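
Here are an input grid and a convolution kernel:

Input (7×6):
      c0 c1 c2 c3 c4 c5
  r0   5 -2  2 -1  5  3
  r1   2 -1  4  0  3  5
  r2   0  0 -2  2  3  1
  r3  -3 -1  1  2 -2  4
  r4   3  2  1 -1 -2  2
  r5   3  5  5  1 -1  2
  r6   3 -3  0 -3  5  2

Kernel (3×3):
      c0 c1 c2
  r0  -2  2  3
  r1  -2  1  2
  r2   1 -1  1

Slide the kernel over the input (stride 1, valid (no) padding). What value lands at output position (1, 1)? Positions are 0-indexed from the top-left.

12

The receptive field on the input at this output position is [-1 4 0 / 0 -2 2 / -1 1 2]. Elementwise product with the kernel and sum: -1·-2 + 4·2 + 0·3 + 0·-2 + -2·1 + 2·2 + -1·1 + 1·-1 + 2·1.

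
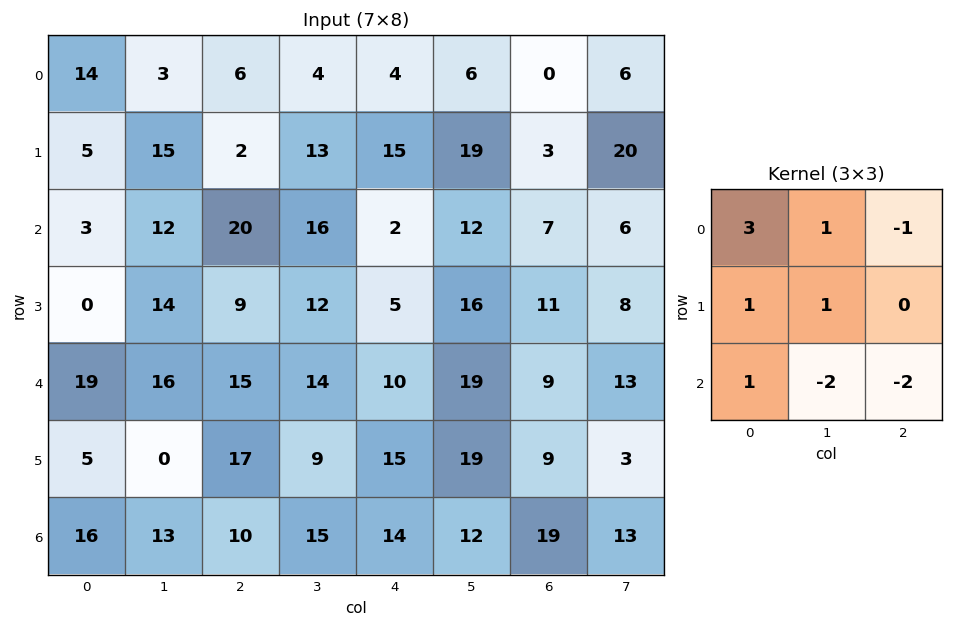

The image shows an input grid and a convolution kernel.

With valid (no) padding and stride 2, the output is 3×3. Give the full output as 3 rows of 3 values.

Output[0,0]: The receptive field on the input at this output position is [14 3 6 / 5 15 2 / 3 12 20]. Elementwise product with the kernel and sum: 14·3 + 3·1 + 6·-1 + 5·1 + 15·1 + 3·1 + 12·-2 + 20·-2.

-2 17 16
-28 62 -14
33 27 26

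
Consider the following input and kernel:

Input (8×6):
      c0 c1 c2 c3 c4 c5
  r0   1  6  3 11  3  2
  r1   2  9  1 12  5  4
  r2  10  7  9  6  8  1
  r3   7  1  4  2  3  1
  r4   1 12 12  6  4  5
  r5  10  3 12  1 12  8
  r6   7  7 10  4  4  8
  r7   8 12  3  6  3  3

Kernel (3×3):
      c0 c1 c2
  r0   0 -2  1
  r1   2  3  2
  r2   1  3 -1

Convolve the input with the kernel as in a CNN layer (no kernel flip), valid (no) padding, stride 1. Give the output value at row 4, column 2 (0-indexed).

The receptive field on the input at this output position is [12 6 4 / 12 1 12 / 10 4 4]. Elementwise product with the kernel and sum: 6·-2 + 4·1 + 12·2 + 1·3 + 12·2 + 10·1 + 4·3 + 4·-1.

61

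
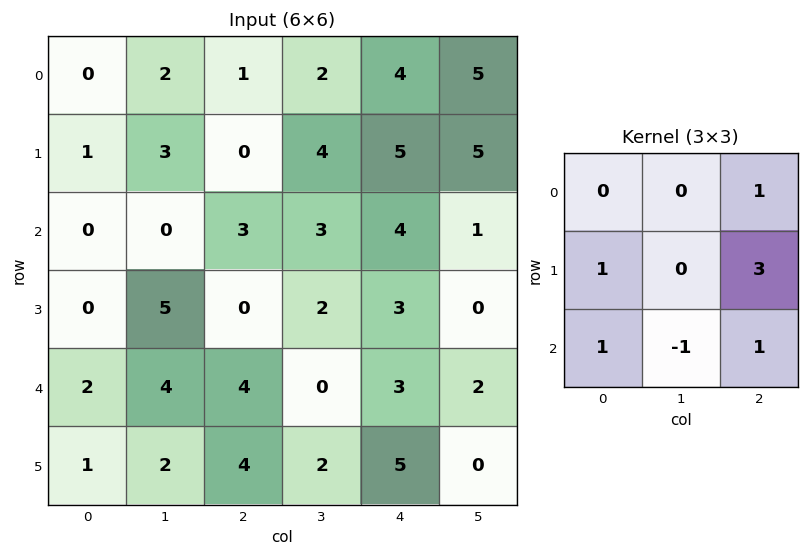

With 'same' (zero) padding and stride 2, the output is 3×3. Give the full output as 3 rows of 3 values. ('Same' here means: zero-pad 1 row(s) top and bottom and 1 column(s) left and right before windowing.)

Output[0,0]: The receptive field on the zero-padded input at this output position is [0 0 0 / 0 0 2 / 0 1 3]. Elementwise product with the kernel and sum: 0·1 + 0·1 + 2·3 + 0·1 + 1·-1 + 3·1.

8 15 21
8 20 10
18 6 3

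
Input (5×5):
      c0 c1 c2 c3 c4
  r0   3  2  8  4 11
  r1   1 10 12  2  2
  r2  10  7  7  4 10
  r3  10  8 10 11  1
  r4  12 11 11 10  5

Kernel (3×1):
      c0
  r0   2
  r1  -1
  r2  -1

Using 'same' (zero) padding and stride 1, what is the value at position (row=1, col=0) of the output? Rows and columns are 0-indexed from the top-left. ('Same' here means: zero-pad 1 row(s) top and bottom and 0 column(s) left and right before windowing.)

The receptive field on the zero-padded input at this output position is [3 / 1 / 10]. Elementwise product with the kernel and sum: 3·2 + 1·-1 + 10·-1.

-5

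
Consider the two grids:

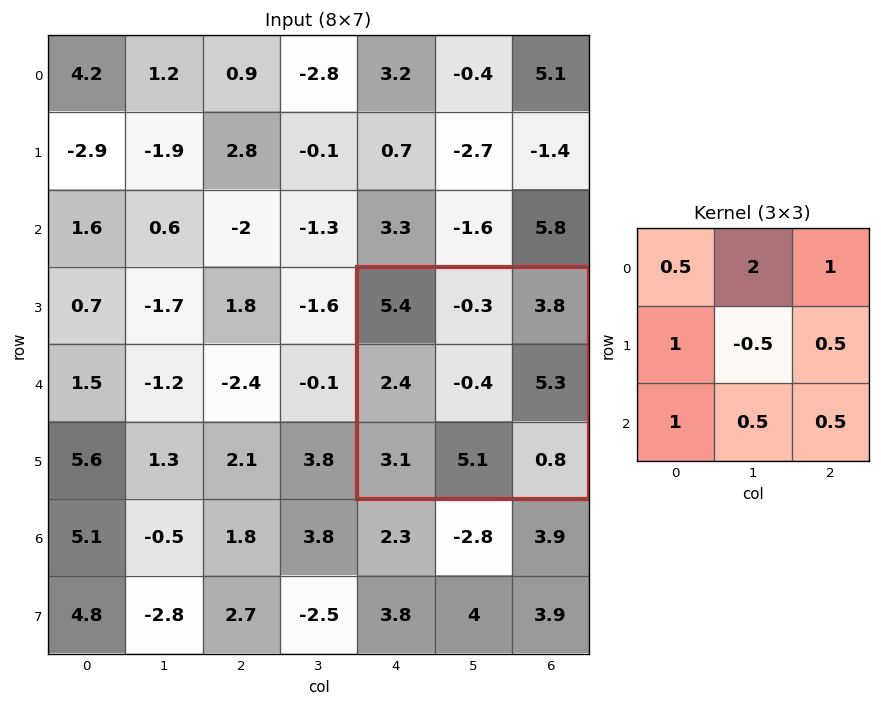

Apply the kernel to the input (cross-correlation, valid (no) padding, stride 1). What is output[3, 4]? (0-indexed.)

The receptive field on the input at this output position is [5.4 -0.3 3.8 / 2.4 -0.4 5.3 / 3.1 5.1 0.8]. Elementwise product with the kernel and sum: 5.4·0.5 + -0.3·2 + 3.8·1 + 2.4·1 + -0.4·-0.5 + 5.3·0.5 + 3.1·1 + 5.1·0.5 + 0.8·0.5.

17.2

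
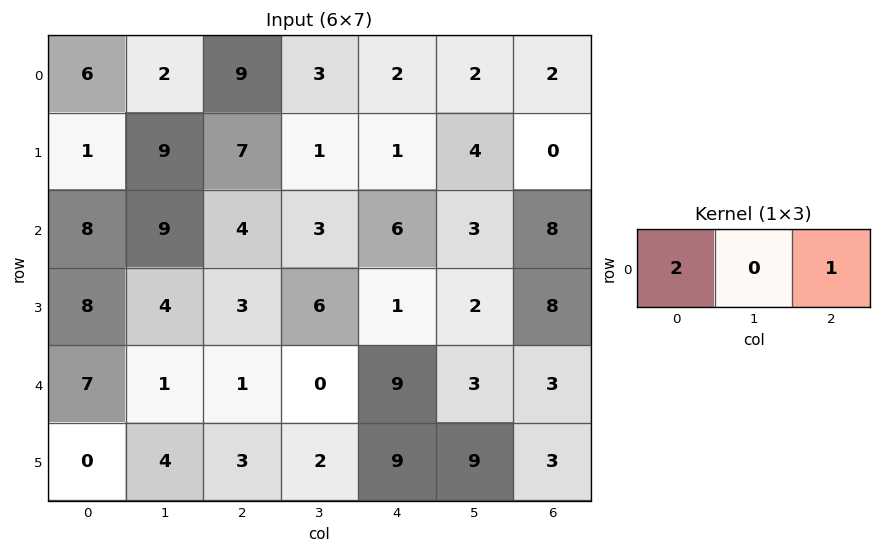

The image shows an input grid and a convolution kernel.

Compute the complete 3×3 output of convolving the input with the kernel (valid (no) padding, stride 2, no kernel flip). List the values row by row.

21 20 6
20 14 20
15 11 21

Output[0,0]: The receptive field on the input at this output position is [6 2 9]. Elementwise product with the kernel and sum: 6·2 + 9·1.
Output[0,1]: The receptive field on the input at this output position is [9 3 2]. Elementwise product with the kernel and sum: 9·2 + 2·1.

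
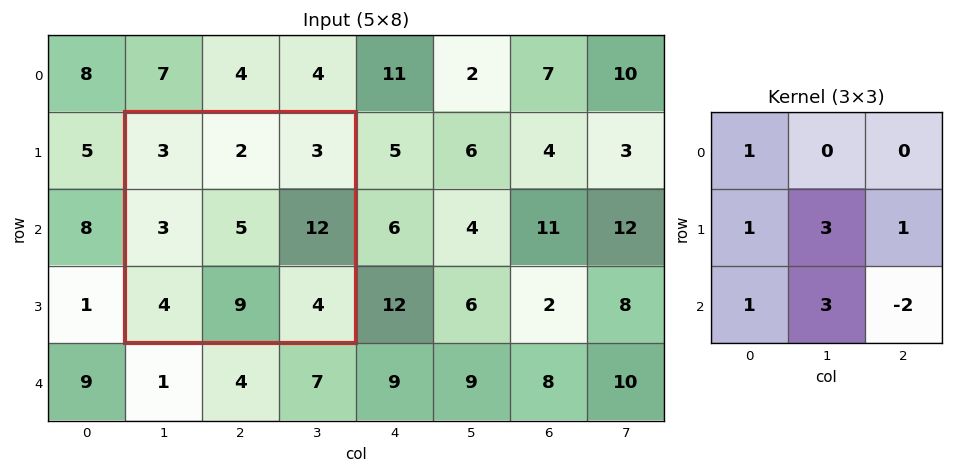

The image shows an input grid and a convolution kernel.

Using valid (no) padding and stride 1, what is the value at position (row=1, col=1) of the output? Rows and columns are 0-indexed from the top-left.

56

The receptive field on the input at this output position is [3 2 3 / 3 5 12 / 4 9 4]. Elementwise product with the kernel and sum: 3·1 + 3·1 + 5·3 + 12·1 + 4·1 + 9·3 + 4·-2.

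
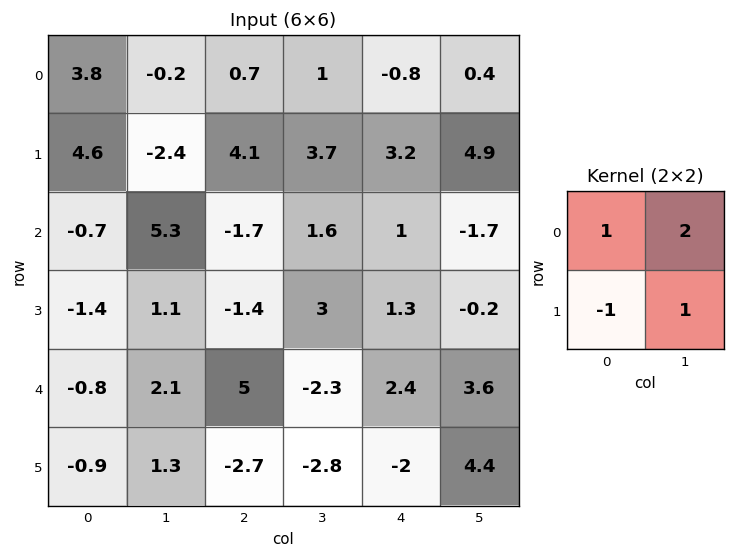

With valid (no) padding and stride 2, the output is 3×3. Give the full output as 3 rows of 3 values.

Output[0,0]: The receptive field on the input at this output position is [3.8 -0.2 / 4.6 -2.4]. Elementwise product with the kernel and sum: 3.8·1 + -0.2·2 + 4.6·-1 + -2.4·1.

-3.6 2.3 1.7
12.4 5.9 -3.9
5.6 0.3 16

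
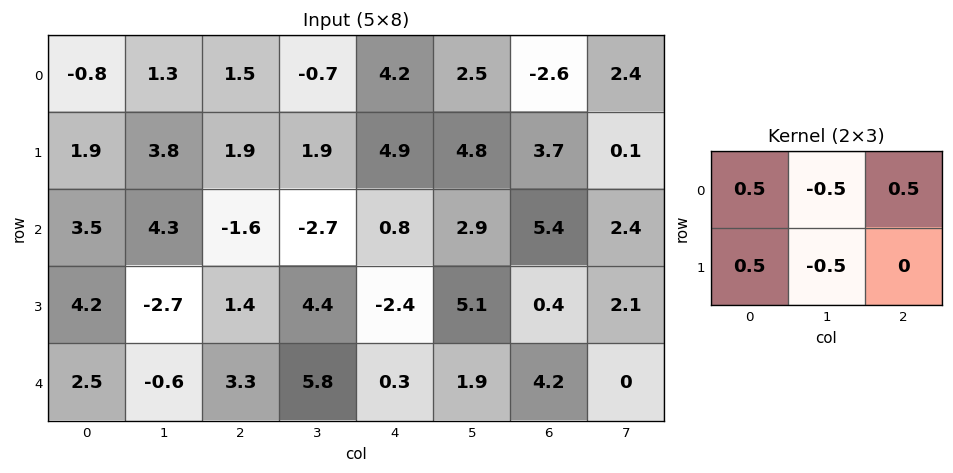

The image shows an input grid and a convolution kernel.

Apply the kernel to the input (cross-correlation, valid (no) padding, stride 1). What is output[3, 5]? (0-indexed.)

The receptive field on the input at this output position is [5.1 0.4 2.1 / 1.9 4.2 0]. Elementwise product with the kernel and sum: 5.1·0.5 + 0.4·-0.5 + 2.1·0.5 + 1.9·0.5 + 4.2·-0.5.

2.25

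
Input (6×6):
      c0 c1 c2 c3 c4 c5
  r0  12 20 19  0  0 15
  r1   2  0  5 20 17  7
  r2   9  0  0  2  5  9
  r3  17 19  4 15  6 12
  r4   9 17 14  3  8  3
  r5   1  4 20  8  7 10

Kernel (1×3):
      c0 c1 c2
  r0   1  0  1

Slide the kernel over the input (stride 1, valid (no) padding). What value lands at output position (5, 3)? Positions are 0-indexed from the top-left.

18

The receptive field on the input at this output position is [8 7 10]. Elementwise product with the kernel and sum: 8·1 + 10·1.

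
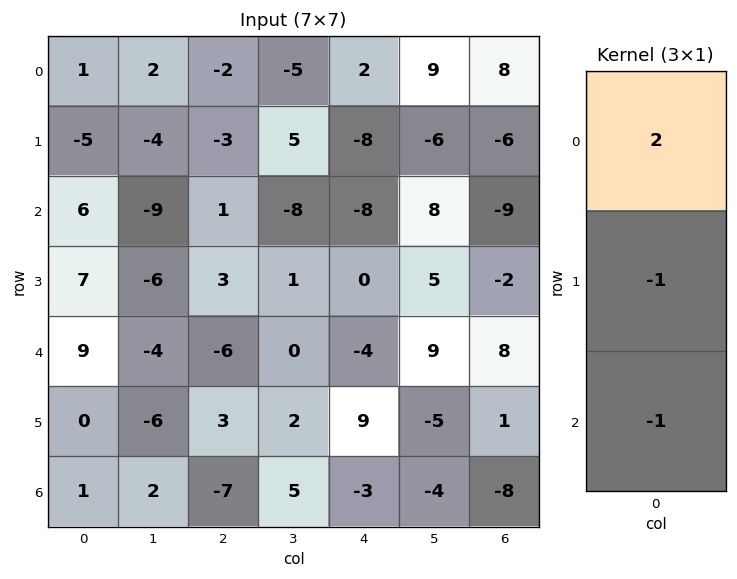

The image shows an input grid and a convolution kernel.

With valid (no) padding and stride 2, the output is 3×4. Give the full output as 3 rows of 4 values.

1 -2 20 31
-4 5 -12 -24
17 -8 -14 23

Output[0,0]: The receptive field on the input at this output position is [1 / -5 / 6]. Elementwise product with the kernel and sum: 1·2 + -5·-1 + 6·-1.
Output[0,1]: The receptive field on the input at this output position is [-2 / -3 / 1]. Elementwise product with the kernel and sum: -2·2 + -3·-1 + 1·-1.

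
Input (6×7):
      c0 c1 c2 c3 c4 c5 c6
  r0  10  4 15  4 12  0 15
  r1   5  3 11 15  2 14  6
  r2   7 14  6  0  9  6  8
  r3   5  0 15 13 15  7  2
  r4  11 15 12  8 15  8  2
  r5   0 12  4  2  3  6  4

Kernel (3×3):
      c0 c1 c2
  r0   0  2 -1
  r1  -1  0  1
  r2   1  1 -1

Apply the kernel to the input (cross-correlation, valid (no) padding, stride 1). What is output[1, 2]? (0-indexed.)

44

The receptive field on the input at this output position is [11 15 2 / 6 0 9 / 15 13 15]. Elementwise product with the kernel and sum: 15·2 + 2·-1 + 6·-1 + 9·1 + 15·1 + 13·1 + 15·-1.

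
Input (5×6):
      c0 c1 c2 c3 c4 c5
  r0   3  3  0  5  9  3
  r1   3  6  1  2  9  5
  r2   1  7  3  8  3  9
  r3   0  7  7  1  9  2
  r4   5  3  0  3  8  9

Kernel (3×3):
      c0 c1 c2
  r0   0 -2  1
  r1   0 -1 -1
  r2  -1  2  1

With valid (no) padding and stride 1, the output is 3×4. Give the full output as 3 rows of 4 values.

Output[0,0]: The receptive field on the input at this output position is [3 3 0 / 3 6 1 / 1 7 3]. Elementwise product with the kernel and sum: 3·-2 + 0·1 + 6·-1 + 1·-1 + 1·-1 + 7·2 + 3·1.
Output[0,1]: The receptive field on the input at this output position is [3 0 5 / 6 1 2 / 7 3 8]. Elementwise product with the kernel and sum: 0·-2 + 5·1 + 1·-1 + 2·-1 + 7·-1 + 3·2 + 8·1.

3 9 4 -22
0 -3 -2 -6
-24 -6 -9 14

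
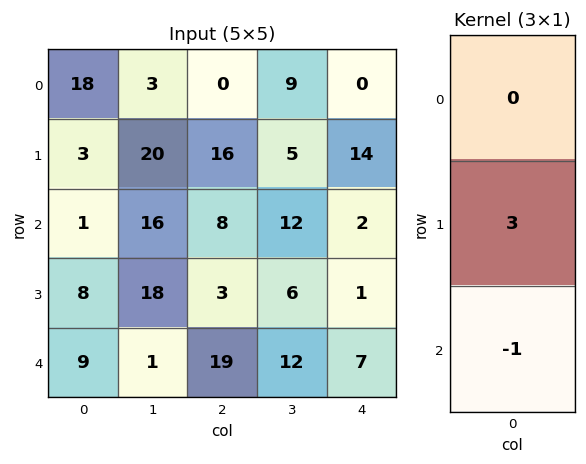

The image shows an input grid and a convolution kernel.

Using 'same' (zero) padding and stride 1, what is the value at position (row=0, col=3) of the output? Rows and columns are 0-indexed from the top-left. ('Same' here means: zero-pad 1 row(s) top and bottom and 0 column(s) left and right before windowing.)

22

The receptive field on the zero-padded input at this output position is [0 / 9 / 5]. Elementwise product with the kernel and sum: 9·3 + 5·-1.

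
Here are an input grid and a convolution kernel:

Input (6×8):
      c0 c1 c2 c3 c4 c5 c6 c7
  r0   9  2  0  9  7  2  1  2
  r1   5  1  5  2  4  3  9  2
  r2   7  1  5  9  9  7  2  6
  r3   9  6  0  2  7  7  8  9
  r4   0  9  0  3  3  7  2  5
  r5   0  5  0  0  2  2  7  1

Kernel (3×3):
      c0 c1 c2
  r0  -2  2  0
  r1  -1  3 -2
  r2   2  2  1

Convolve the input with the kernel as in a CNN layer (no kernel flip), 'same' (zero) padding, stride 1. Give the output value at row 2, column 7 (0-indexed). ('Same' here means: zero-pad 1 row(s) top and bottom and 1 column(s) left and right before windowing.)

The receptive field on the zero-padded input at this output position is [9 2 0 / 2 6 0 / 8 9 0]. Elementwise product with the kernel and sum: 9·-2 + 2·2 + 2·-1 + 6·3 + 0·-2 + 8·2 + 9·2 + 0·1.

36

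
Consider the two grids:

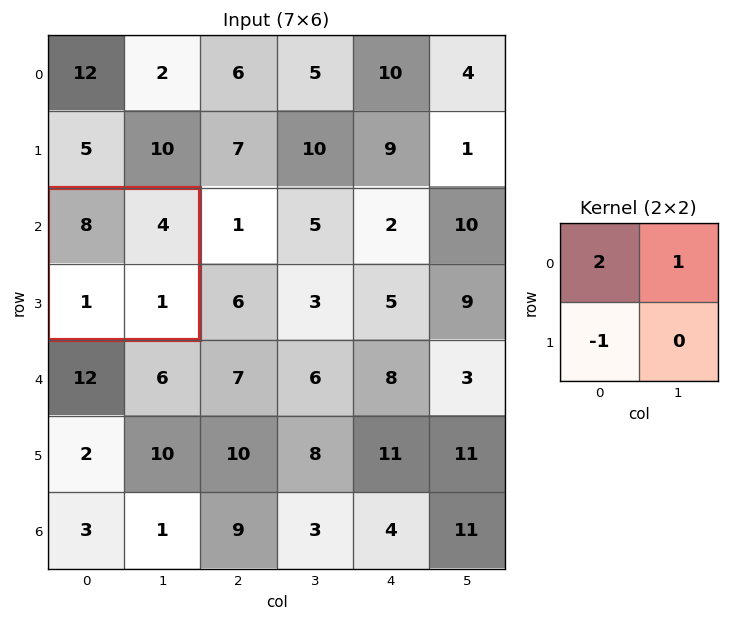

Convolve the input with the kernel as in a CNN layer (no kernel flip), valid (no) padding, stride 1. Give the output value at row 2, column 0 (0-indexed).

The receptive field on the input at this output position is [8 4 / 1 1]. Elementwise product with the kernel and sum: 8·2 + 4·1 + 1·-1.

19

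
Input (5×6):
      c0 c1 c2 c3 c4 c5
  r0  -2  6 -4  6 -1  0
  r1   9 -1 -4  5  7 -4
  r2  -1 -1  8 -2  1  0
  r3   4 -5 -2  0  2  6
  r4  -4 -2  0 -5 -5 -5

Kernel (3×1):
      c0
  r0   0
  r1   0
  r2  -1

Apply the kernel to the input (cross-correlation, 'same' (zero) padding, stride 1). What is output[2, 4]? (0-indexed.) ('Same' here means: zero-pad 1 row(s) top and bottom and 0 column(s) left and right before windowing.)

-2

The receptive field on the zero-padded input at this output position is [7 / 1 / 2]. Elementwise product with the kernel and sum: 2·-1.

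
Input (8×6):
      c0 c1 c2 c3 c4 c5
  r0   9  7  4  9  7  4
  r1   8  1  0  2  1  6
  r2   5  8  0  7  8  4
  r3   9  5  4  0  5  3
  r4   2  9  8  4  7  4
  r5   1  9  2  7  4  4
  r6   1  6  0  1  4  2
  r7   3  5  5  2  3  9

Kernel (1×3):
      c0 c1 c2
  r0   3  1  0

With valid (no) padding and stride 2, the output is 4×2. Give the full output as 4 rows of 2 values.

34 21
23 7
15 28
9 1

Output[0,0]: The receptive field on the input at this output position is [9 7 4]. Elementwise product with the kernel and sum: 9·3 + 7·1.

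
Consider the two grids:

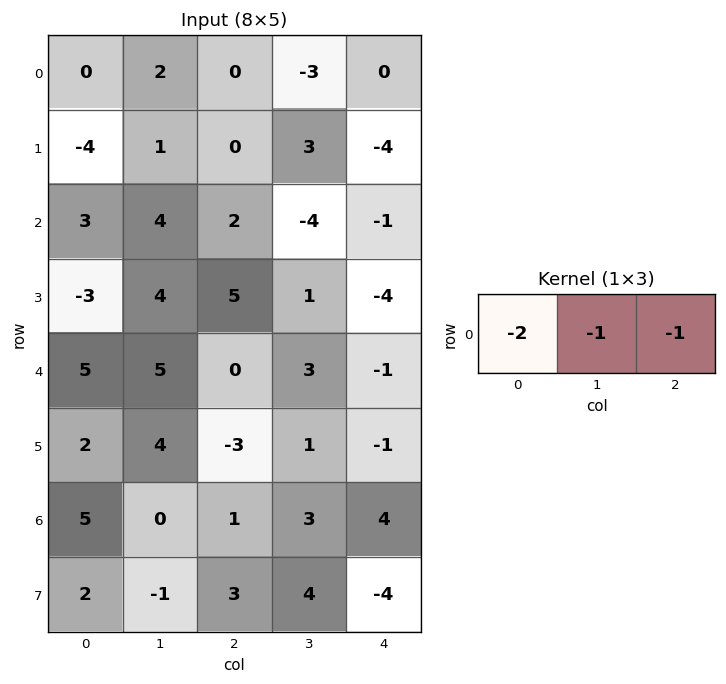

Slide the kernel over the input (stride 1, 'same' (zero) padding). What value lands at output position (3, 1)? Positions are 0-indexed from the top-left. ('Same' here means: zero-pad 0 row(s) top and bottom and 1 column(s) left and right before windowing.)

The receptive field on the zero-padded input at this output position is [-3 4 5]. Elementwise product with the kernel and sum: -3·-2 + 4·-1 + 5·-1.

-3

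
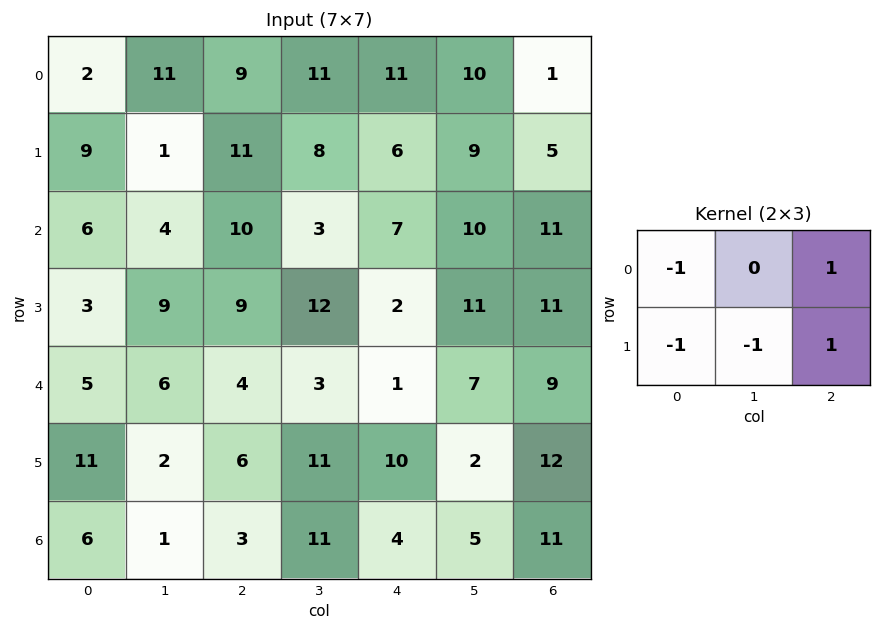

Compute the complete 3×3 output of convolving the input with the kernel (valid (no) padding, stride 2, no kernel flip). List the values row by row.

Output[0,0]: The receptive field on the input at this output position is [2 11 9 / 9 1 11]. Elementwise product with the kernel and sum: 2·-1 + 9·1 + 9·-1 + 1·-1 + 11·1.

8 -11 -20
1 -22 2
-8 -10 8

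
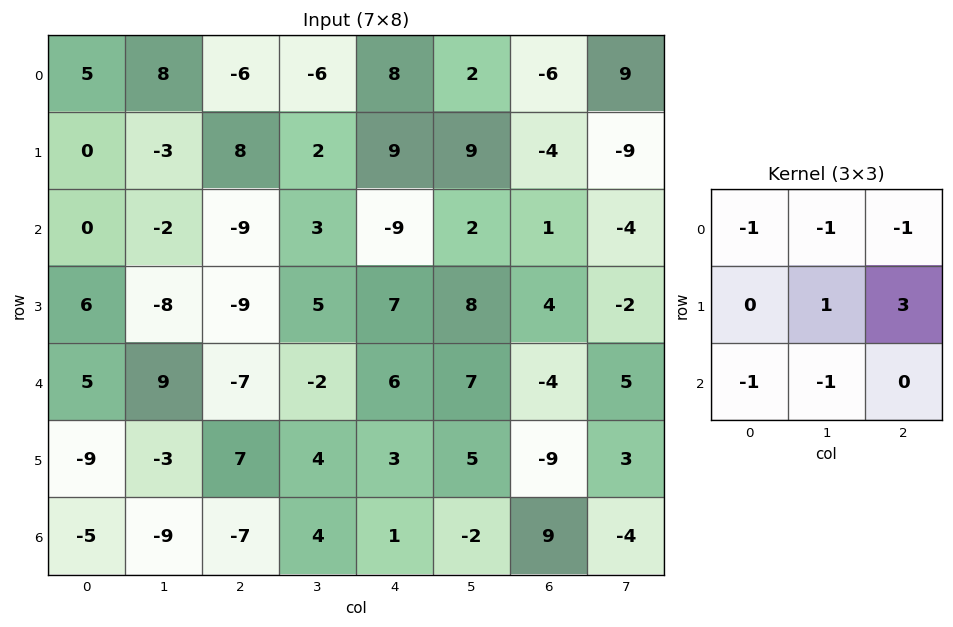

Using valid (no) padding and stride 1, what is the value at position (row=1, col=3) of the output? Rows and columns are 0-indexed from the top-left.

The receptive field on the input at this output position is [2 9 9 / 3 -9 2 / 5 7 8]. Elementwise product with the kernel and sum: 2·-1 + 9·-1 + 9·-1 + -9·1 + 2·3 + 5·-1 + 7·-1.

-35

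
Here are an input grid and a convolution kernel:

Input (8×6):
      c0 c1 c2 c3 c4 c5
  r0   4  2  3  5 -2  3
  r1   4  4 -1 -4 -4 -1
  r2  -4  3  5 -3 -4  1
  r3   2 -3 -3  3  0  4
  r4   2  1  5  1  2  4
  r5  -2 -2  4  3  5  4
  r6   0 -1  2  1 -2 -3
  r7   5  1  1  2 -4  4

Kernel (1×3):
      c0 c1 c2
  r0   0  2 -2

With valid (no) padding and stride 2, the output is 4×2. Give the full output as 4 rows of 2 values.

Output[0,0]: The receptive field on the input at this output position is [4 2 3]. Elementwise product with the kernel and sum: 2·2 + 3·-2.
Output[0,1]: The receptive field on the input at this output position is [3 5 -2]. Elementwise product with the kernel and sum: 5·2 + -2·-2.

-2 14
-4 2
-8 -2
-6 6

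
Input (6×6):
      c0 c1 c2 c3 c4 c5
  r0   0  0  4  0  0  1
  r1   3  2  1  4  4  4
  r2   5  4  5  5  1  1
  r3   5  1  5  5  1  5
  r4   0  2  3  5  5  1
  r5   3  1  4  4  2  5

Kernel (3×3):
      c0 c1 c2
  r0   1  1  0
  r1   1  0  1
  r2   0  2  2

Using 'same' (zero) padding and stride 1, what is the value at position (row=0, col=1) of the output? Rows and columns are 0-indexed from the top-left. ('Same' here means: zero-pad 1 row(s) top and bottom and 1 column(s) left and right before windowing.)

10

The receptive field on the zero-padded input at this output position is [0 0 0 / 0 0 4 / 3 2 1]. Elementwise product with the kernel and sum: 0·1 + 0·1 + 0·1 + 4·1 + 2·2 + 1·2.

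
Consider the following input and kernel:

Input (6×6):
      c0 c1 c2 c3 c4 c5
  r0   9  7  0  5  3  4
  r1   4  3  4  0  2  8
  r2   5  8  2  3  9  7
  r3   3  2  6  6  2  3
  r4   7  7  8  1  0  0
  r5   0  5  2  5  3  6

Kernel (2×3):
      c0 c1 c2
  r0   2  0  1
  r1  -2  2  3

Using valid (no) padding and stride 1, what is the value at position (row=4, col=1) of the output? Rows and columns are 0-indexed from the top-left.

24

The receptive field on the input at this output position is [7 8 1 / 5 2 5]. Elementwise product with the kernel and sum: 7·2 + 1·1 + 5·-2 + 2·2 + 5·3.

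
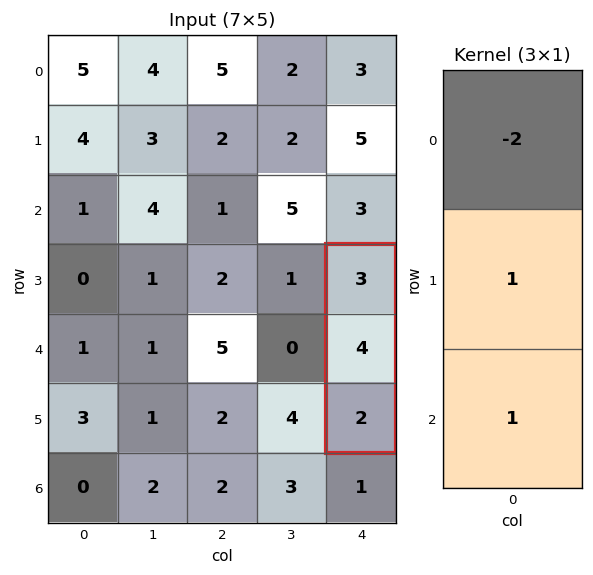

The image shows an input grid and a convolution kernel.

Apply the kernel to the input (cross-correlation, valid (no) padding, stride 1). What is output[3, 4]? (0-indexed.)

The receptive field on the input at this output position is [3 / 4 / 2]. Elementwise product with the kernel and sum: 3·-2 + 4·1 + 2·1.

0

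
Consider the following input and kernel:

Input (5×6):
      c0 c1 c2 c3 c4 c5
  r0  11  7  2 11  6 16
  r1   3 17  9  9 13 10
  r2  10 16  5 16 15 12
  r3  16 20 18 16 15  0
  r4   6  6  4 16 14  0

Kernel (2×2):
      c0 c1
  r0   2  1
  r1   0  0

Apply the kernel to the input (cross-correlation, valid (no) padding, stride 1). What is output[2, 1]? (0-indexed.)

The receptive field on the input at this output position is [16 5 / 20 18]. Elementwise product with the kernel and sum: 16·2 + 5·1.

37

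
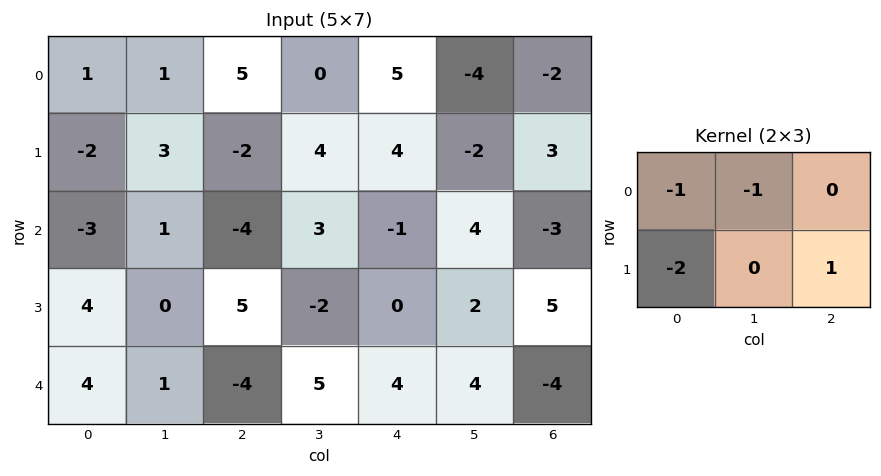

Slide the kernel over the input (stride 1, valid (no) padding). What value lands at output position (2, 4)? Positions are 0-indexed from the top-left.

The receptive field on the input at this output position is [-1 4 -3 / 0 2 5]. Elementwise product with the kernel and sum: -1·-1 + 4·-1 + 0·-2 + 5·1.

2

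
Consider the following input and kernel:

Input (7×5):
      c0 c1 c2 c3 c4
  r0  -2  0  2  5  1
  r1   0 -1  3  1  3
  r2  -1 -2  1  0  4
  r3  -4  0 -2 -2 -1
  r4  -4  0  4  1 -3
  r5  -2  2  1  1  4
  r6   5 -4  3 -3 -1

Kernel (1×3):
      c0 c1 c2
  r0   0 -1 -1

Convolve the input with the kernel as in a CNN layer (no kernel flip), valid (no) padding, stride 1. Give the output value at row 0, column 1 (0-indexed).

The receptive field on the input at this output position is [0 2 5]. Elementwise product with the kernel and sum: 2·-1 + 5·-1.

-7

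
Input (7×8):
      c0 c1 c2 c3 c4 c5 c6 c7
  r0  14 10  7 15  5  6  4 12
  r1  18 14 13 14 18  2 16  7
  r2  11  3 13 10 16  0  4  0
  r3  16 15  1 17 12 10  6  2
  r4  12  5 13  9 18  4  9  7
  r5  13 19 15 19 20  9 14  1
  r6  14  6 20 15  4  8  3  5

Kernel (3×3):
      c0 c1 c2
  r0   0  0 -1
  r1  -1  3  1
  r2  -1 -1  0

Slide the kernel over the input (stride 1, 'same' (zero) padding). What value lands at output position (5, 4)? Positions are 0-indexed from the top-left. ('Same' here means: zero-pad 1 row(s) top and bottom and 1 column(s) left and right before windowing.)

27

The receptive field on the zero-padded input at this output position is [9 18 4 / 19 20 9 / 15 4 8]. Elementwise product with the kernel and sum: 4·-1 + 19·-1 + 20·3 + 9·1 + 15·-1 + 4·-1.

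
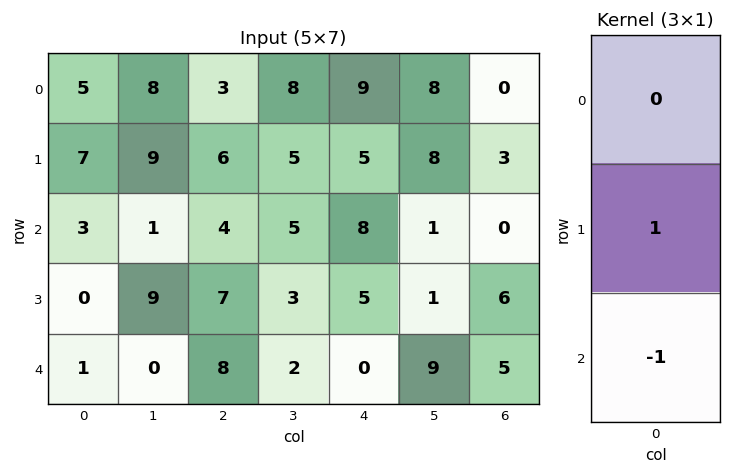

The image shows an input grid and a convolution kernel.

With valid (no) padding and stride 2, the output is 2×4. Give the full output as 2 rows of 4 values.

Output[0,0]: The receptive field on the input at this output position is [5 / 7 / 3]. Elementwise product with the kernel and sum: 7·1 + 3·-1.
Output[0,1]: The receptive field on the input at this output position is [3 / 6 / 4]. Elementwise product with the kernel and sum: 6·1 + 4·-1.

4 2 -3 3
-1 -1 5 1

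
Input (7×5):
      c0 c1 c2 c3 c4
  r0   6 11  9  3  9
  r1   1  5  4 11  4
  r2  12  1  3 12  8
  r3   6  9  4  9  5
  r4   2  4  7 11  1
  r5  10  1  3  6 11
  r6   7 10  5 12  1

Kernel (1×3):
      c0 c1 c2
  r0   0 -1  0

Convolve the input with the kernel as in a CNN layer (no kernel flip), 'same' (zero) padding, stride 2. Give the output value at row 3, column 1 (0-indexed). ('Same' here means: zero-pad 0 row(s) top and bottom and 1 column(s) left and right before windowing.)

The receptive field on the zero-padded input at this output position is [10 5 12]. Elementwise product with the kernel and sum: 5·-1.

-5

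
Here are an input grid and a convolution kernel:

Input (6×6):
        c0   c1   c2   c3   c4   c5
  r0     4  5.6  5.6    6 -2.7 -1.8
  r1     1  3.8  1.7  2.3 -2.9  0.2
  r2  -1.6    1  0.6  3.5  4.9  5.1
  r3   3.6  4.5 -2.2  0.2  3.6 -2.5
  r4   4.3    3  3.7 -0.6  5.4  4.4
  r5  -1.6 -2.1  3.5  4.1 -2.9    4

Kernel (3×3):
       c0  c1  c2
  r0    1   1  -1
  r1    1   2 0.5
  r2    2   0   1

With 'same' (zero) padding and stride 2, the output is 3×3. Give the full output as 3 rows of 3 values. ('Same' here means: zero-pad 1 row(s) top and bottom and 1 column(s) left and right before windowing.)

14.6 29.7 4.5
-1 16.35 12.95
7.1 12.1 30.9

Output[0,0]: The receptive field on the zero-padded input at this output position is [0 0 0 / 0 4 5.6 / 0 1 3.8]. Elementwise product with the kernel and sum: 0·1 + 0·1 + 0·-1 + 0·1 + 4·2 + 5.6·0.5 + 0·2 + 3.8·1.
Output[0,1]: The receptive field on the zero-padded input at this output position is [0 0 0 / 5.6 5.6 6 / 3.8 1.7 2.3]. Elementwise product with the kernel and sum: 0·1 + 0·1 + 0·-1 + 5.6·1 + 5.6·2 + 6·0.5 + 3.8·2 + 2.3·1.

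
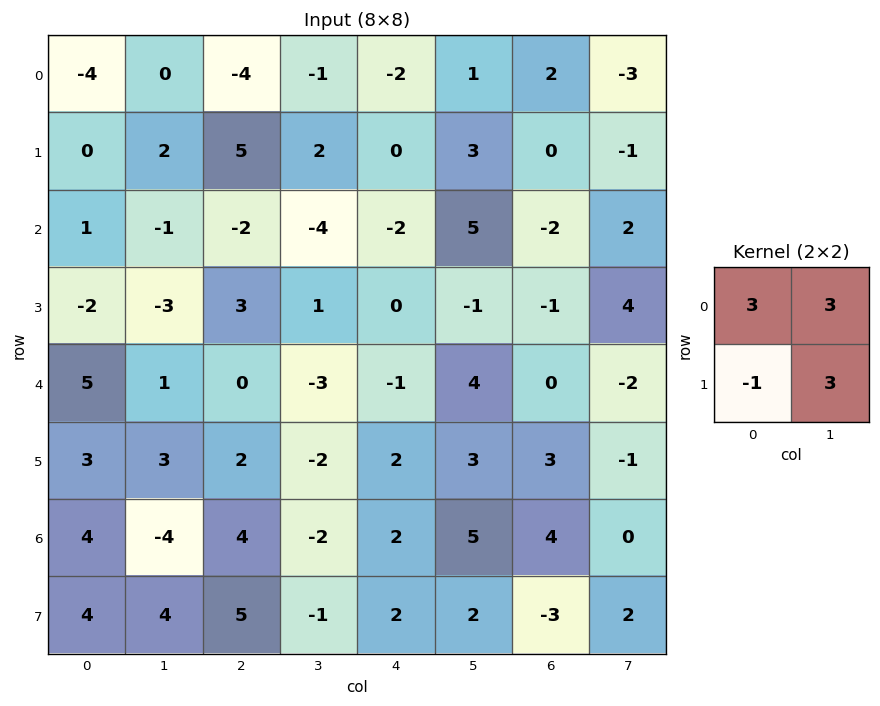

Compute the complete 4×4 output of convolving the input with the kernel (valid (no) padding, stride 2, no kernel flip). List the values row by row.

-6 -14 6 -6
-7 -18 6 13
24 -17 16 -12
8 -2 25 21

Output[0,0]: The receptive field on the input at this output position is [-4 0 / 0 2]. Elementwise product with the kernel and sum: -4·3 + 0·3 + 0·-1 + 2·3.
Output[0,1]: The receptive field on the input at this output position is [-4 -1 / 5 2]. Elementwise product with the kernel and sum: -4·3 + -1·3 + 5·-1 + 2·3.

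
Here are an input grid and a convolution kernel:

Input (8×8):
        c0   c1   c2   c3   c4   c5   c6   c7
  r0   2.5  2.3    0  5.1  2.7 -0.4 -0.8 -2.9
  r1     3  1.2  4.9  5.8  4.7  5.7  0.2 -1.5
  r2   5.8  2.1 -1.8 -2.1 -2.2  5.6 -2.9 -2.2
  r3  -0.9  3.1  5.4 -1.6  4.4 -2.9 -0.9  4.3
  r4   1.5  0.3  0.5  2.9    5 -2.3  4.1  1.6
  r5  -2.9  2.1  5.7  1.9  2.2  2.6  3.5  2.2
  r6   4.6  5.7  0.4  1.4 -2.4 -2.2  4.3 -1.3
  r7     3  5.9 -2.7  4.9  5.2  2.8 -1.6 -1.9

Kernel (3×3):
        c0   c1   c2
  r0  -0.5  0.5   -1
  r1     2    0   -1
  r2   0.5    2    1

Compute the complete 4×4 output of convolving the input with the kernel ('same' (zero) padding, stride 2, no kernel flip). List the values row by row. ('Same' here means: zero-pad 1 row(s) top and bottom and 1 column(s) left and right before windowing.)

4.9 15.7 28.6 3.85
-0.5 13.1 -10.95 13.2
-7.55 14.8 21.95 1
2.65 12.35 18.2 -8.55

Output[0,0]: The receptive field on the zero-padded input at this output position is [0 0 0 / 0 2.5 2.3 / 0 3 1.2]. Elementwise product with the kernel and sum: 0·-0.5 + 0·0.5 + 0·-1 + 0·2 + 2.3·-1 + 0·0.5 + 3·2 + 1.2·1.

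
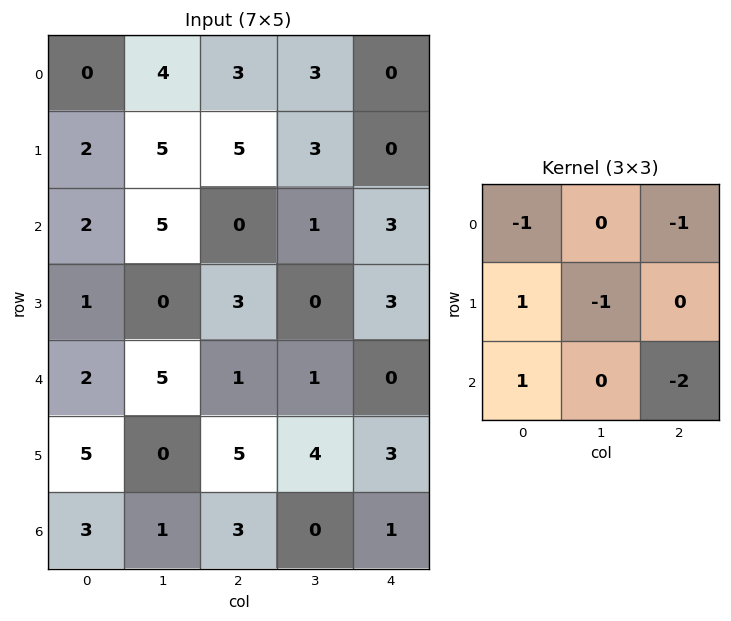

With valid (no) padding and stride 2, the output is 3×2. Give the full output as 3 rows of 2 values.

-4 -7
-1 1
-1 1

Output[0,0]: The receptive field on the input at this output position is [0 4 3 / 2 5 5 / 2 5 0]. Elementwise product with the kernel and sum: 0·-1 + 3·-1 + 2·1 + 5·-1 + 2·1 + 0·-2.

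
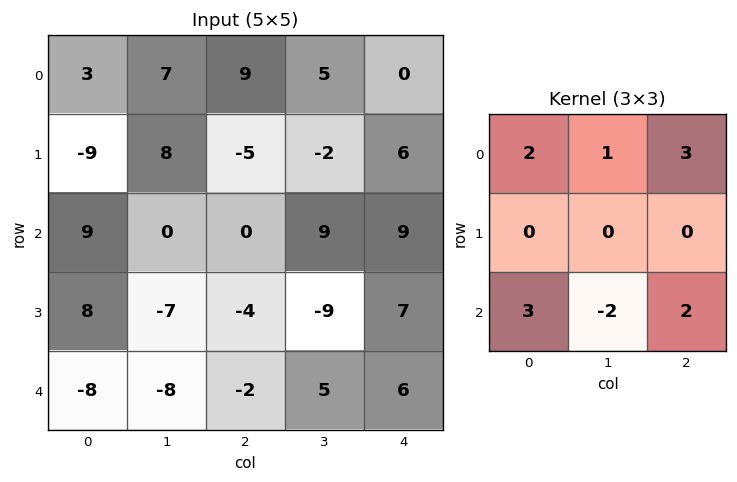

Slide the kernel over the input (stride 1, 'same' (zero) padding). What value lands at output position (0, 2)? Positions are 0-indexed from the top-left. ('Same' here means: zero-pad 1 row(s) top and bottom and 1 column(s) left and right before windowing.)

30

The receptive field on the zero-padded input at this output position is [0 0 0 / 7 9 5 / 8 -5 -2]. Elementwise product with the kernel and sum: 0·2 + 0·1 + 0·3 + 8·3 + -5·-2 + -2·2.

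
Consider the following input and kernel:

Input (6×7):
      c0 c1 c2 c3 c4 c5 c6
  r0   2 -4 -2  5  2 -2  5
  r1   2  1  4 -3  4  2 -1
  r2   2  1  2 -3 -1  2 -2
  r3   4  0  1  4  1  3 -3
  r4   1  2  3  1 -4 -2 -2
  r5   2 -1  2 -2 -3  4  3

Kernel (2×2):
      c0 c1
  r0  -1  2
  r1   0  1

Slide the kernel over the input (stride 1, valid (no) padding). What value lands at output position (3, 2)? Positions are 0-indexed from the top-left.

8

The receptive field on the input at this output position is [1 4 / 3 1]. Elementwise product with the kernel and sum: 1·-1 + 4·2 + 1·1.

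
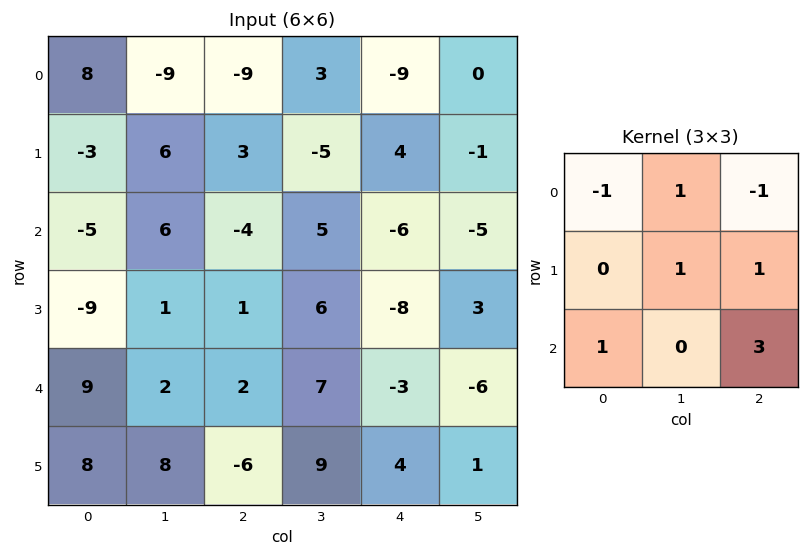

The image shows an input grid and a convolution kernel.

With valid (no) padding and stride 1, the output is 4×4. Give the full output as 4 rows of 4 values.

-16 16 -2 -19
2 22 -36 14
32 15 6 -22
3 38 23 -14

Output[0,0]: The receptive field on the input at this output position is [8 -9 -9 / -3 6 3 / -5 6 -4]. Elementwise product with the kernel and sum: 8·-1 + -9·1 + -9·-1 + 6·1 + 3·1 + -5·1 + -4·3.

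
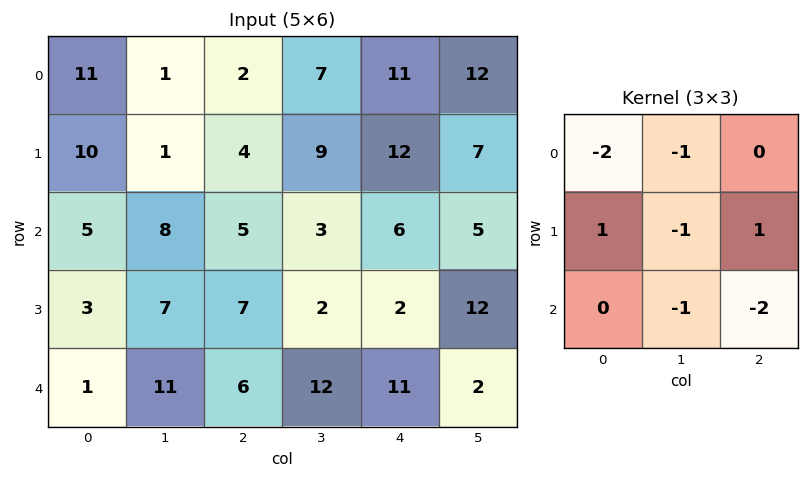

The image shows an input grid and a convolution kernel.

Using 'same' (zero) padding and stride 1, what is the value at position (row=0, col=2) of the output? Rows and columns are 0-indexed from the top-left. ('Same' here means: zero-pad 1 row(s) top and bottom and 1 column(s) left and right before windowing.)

The receptive field on the zero-padded input at this output position is [0 0 0 / 1 2 7 / 1 4 9]. Elementwise product with the kernel and sum: 0·-2 + 0·-1 + 1·1 + 2·-1 + 7·1 + 4·-1 + 9·-2.

-16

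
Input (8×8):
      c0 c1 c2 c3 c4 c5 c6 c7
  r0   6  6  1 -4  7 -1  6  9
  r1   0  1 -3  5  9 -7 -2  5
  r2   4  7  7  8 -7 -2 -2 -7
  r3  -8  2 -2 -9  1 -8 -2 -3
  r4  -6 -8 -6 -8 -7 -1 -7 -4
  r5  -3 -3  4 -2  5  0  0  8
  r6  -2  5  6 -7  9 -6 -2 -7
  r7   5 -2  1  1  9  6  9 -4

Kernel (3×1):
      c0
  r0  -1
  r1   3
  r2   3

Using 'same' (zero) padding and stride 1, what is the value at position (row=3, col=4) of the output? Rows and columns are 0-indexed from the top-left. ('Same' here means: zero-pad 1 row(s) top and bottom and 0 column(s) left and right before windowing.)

The receptive field on the zero-padded input at this output position is [-7 / 1 / -7]. Elementwise product with the kernel and sum: -7·-1 + 1·3 + -7·3.

-11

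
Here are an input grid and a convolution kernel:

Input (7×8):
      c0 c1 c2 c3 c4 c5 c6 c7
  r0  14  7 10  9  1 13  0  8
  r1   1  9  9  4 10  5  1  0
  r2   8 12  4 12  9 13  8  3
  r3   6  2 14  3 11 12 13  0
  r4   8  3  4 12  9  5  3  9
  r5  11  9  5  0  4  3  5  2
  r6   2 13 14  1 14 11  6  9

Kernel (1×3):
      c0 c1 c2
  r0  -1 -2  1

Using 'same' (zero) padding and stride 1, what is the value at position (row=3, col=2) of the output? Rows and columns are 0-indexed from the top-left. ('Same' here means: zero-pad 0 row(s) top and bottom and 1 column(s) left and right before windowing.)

-27

The receptive field on the zero-padded input at this output position is [2 14 3]. Elementwise product with the kernel and sum: 2·-1 + 14·-2 + 3·1.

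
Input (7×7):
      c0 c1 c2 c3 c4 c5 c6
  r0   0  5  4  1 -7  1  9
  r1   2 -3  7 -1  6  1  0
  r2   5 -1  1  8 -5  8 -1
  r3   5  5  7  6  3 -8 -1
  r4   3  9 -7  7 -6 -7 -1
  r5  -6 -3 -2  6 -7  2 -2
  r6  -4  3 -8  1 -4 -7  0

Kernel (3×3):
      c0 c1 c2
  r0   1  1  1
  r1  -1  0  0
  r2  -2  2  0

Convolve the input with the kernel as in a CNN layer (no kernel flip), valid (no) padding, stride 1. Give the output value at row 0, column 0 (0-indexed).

-5

The receptive field on the input at this output position is [0 5 4 / 2 -3 7 / 5 -1 1]. Elementwise product with the kernel and sum: 0·1 + 5·1 + 4·1 + 2·-1 + 5·-2 + -1·2.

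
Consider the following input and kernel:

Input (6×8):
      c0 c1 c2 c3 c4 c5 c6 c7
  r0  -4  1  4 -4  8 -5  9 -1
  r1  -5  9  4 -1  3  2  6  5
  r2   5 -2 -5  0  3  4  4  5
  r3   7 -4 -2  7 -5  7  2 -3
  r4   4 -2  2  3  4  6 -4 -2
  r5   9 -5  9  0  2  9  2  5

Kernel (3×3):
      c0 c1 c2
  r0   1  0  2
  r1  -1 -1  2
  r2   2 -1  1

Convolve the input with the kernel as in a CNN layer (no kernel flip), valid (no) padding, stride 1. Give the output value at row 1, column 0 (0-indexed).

6

The receptive field on the input at this output position is [-5 9 4 / 5 -2 -5 / 7 -4 -2]. Elementwise product with the kernel and sum: -5·1 + 4·2 + 5·-1 + -2·-1 + -5·2 + 7·2 + -4·-1 + -2·1.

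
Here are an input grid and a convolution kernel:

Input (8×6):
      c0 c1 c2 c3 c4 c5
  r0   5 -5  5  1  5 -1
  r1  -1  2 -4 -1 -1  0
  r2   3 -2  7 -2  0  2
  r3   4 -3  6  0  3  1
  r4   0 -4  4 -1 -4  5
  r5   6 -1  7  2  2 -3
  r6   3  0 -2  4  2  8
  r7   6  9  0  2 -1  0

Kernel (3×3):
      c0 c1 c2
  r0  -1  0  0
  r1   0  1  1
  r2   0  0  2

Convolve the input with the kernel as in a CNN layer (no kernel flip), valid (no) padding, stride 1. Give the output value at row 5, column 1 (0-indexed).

The receptive field on the input at this output position is [-1 7 2 / 0 -2 4 / 9 0 2]. Elementwise product with the kernel and sum: -1·-1 + -2·1 + 4·1 + 2·2.

7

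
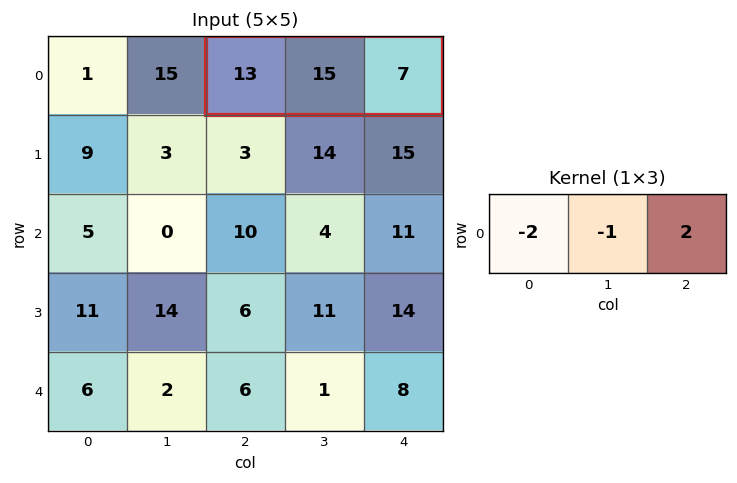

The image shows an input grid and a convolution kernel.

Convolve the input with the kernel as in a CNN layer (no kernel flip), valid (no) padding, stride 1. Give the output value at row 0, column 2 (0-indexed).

The receptive field on the input at this output position is [13 15 7]. Elementwise product with the kernel and sum: 13·-2 + 15·-1 + 7·2.

-27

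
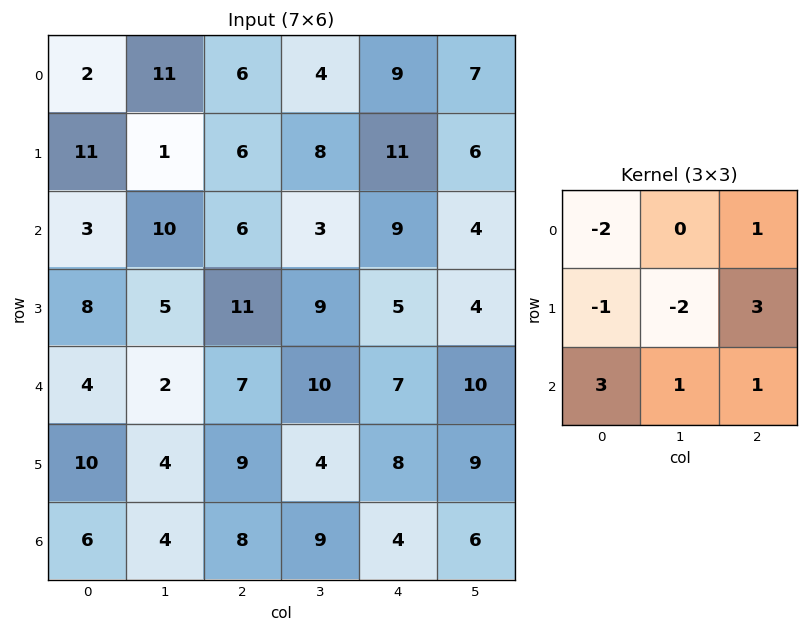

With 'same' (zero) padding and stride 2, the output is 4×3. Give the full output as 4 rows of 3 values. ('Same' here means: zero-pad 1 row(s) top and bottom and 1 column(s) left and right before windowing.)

Output[0,0]: The receptive field on the zero-padded input at this output position is [0 0 0 / 0 2 11 / 0 11 1]. Elementwise product with the kernel and sum: 0·-2 + 0·1 + 0·-1 + 2·-2 + 11·3 + 0·3 + 11·1 + 1·1.

41 6 40
38 28 17
17 38 21
4 3 2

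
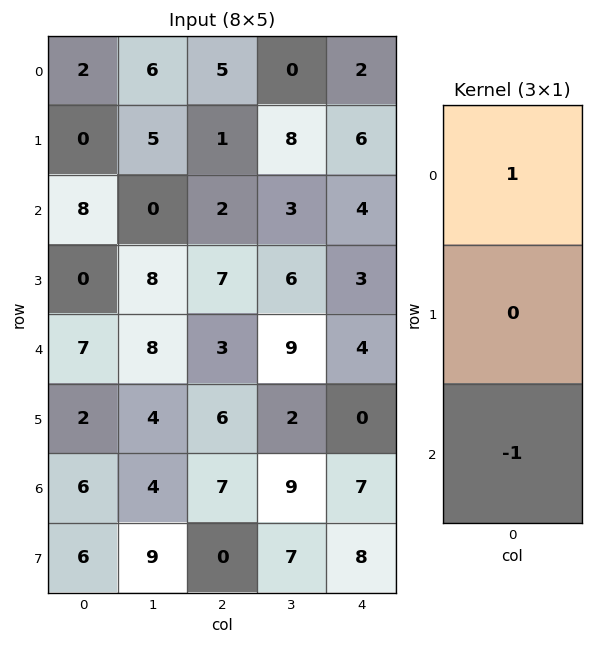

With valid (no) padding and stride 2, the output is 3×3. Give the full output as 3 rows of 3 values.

Output[0,0]: The receptive field on the input at this output position is [2 / 0 / 8]. Elementwise product with the kernel and sum: 2·1 + 8·-1.

-6 3 -2
1 -1 0
1 -4 -3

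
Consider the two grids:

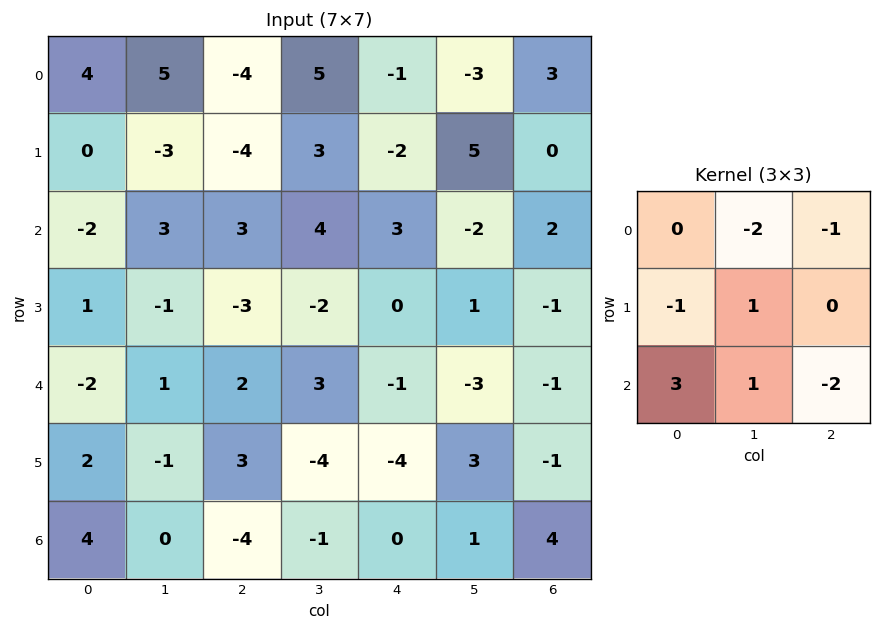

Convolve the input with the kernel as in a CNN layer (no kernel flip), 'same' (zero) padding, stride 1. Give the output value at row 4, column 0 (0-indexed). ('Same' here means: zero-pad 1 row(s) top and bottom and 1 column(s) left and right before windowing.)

The receptive field on the zero-padded input at this output position is [0 1 -1 / 0 -2 1 / 0 2 -1]. Elementwise product with the kernel and sum: 1·-2 + -1·-1 + 0·-1 + -2·1 + 0·3 + 2·1 + -1·-2.

1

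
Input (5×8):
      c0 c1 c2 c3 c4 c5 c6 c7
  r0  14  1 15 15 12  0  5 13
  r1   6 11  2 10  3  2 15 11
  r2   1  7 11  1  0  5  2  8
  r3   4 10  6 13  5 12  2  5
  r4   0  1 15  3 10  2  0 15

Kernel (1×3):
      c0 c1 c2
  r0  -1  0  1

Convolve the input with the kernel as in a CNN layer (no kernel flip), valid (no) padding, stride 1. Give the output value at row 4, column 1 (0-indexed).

2

The receptive field on the input at this output position is [1 15 3]. Elementwise product with the kernel and sum: 1·-1 + 3·1.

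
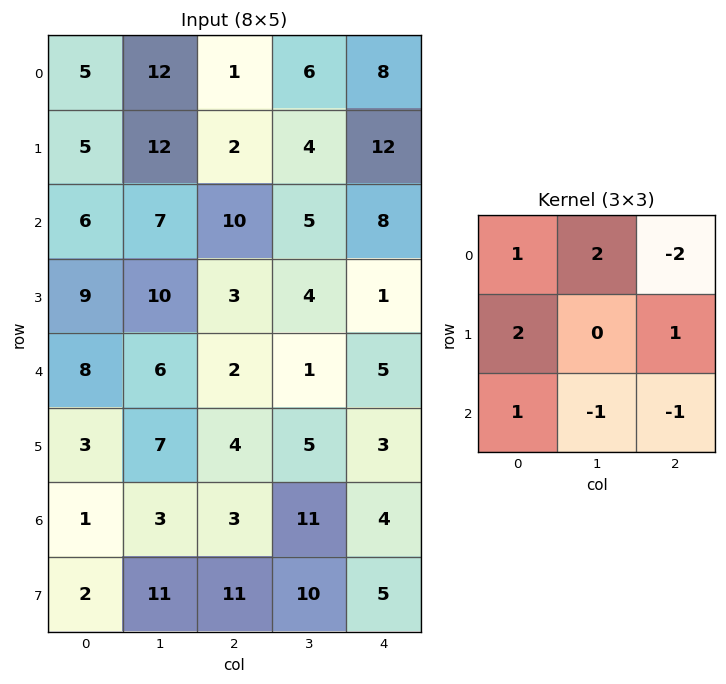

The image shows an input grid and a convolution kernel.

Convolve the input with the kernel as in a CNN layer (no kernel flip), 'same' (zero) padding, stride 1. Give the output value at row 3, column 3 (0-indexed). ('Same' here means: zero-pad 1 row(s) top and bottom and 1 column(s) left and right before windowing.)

7

The receptive field on the zero-padded input at this output position is [10 5 8 / 3 4 1 / 2 1 5]. Elementwise product with the kernel and sum: 10·1 + 5·2 + 8·-2 + 3·2 + 1·1 + 2·1 + 1·-1 + 5·-1.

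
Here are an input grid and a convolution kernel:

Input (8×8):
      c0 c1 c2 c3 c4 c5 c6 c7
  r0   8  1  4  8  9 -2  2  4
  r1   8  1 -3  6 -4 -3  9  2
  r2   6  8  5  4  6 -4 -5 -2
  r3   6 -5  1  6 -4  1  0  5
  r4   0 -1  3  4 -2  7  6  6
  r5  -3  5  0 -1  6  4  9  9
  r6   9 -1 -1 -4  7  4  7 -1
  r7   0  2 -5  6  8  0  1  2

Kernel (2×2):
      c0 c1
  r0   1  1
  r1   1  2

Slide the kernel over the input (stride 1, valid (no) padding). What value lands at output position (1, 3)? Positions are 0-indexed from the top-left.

The receptive field on the input at this output position is [6 -4 / 4 6]. Elementwise product with the kernel and sum: 6·1 + -4·1 + 4·1 + 6·2.

18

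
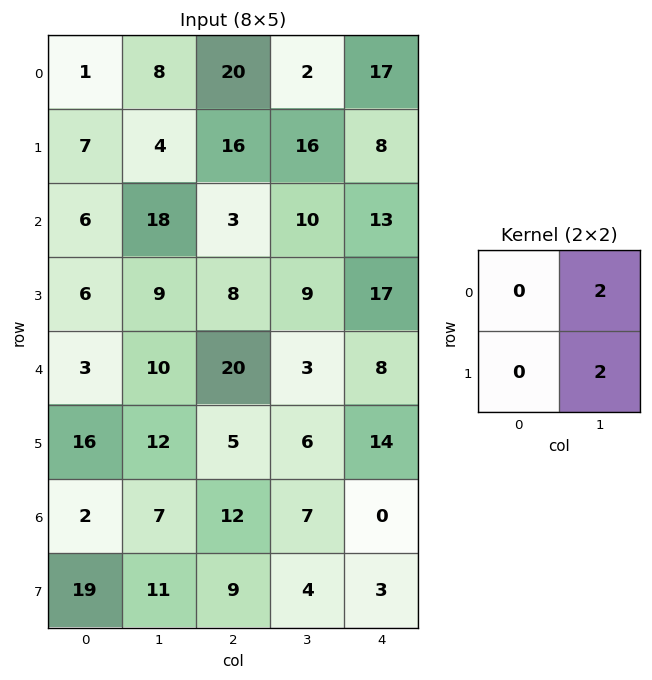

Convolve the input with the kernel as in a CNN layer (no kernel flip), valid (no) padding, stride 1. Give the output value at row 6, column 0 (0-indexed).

36

The receptive field on the input at this output position is [2 7 / 19 11]. Elementwise product with the kernel and sum: 7·2 + 11·2.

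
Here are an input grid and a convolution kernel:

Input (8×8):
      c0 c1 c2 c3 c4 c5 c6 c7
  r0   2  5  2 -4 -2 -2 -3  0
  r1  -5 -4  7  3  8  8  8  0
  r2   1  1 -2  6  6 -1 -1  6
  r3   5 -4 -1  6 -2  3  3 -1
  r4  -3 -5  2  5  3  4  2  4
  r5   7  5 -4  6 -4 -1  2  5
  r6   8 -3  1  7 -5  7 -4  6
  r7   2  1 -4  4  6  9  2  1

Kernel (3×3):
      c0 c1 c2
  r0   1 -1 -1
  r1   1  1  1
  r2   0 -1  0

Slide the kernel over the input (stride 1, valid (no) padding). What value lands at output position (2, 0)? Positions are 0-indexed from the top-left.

7

The receptive field on the input at this output position is [1 1 -2 / 5 -4 -1 / -3 -5 2]. Elementwise product with the kernel and sum: 1·1 + 1·-1 + -2·-1 + 5·1 + -4·1 + -1·1 + -5·-1.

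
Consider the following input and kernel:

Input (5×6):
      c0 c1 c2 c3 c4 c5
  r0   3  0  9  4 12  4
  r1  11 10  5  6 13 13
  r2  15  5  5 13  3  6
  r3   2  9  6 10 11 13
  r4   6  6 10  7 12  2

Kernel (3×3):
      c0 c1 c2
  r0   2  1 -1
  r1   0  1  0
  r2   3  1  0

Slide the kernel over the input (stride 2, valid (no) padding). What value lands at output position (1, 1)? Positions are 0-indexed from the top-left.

The receptive field on the input at this output position is [5 13 3 / 6 10 11 / 10 7 12]. Elementwise product with the kernel and sum: 5·2 + 13·1 + 3·-1 + 10·1 + 10·3 + 7·1.

67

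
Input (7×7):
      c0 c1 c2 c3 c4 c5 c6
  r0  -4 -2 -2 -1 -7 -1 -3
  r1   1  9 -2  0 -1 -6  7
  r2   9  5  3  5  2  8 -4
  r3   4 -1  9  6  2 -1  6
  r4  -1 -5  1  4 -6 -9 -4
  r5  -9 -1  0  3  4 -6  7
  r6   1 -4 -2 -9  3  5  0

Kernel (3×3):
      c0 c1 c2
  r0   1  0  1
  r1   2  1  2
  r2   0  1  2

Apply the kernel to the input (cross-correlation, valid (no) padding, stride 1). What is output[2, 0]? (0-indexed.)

34

The receptive field on the input at this output position is [9 5 3 / 4 -1 9 / -1 -5 1]. Elementwise product with the kernel and sum: 9·1 + 3·1 + 4·2 + -1·1 + 9·2 + -5·1 + 1·2.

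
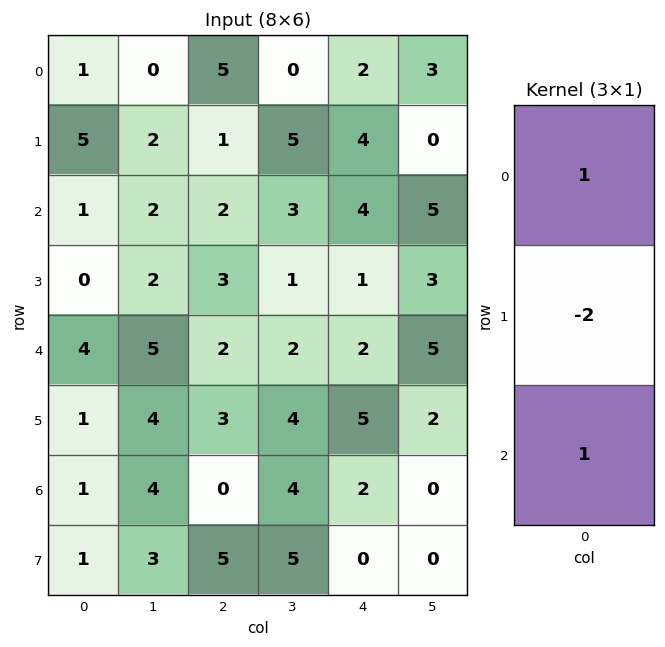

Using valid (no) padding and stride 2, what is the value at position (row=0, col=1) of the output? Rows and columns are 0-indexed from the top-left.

The receptive field on the input at this output position is [5 / 1 / 2]. Elementwise product with the kernel and sum: 5·1 + 1·-2 + 2·1.

5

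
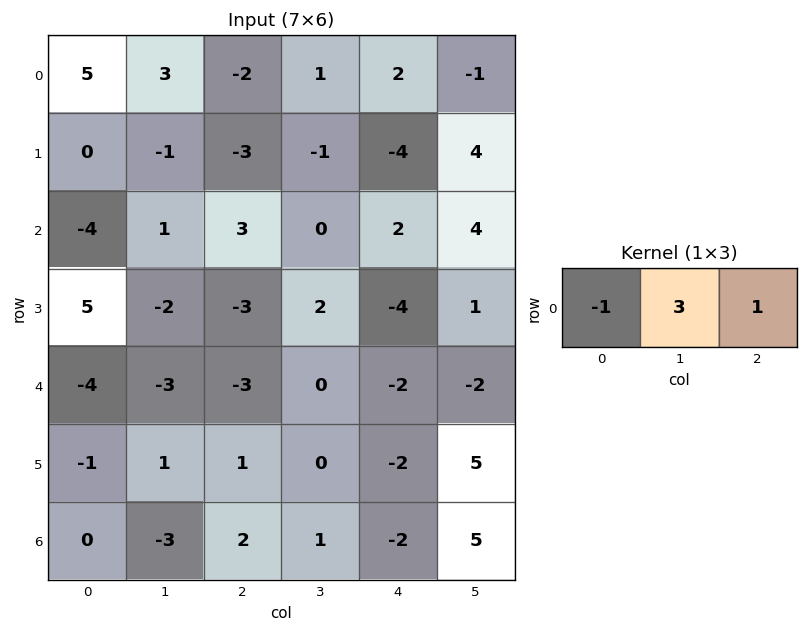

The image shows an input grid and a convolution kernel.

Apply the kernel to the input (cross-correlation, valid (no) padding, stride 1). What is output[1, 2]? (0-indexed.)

-4

The receptive field on the input at this output position is [-3 -1 -4]. Elementwise product with the kernel and sum: -3·-1 + -1·3 + -4·1.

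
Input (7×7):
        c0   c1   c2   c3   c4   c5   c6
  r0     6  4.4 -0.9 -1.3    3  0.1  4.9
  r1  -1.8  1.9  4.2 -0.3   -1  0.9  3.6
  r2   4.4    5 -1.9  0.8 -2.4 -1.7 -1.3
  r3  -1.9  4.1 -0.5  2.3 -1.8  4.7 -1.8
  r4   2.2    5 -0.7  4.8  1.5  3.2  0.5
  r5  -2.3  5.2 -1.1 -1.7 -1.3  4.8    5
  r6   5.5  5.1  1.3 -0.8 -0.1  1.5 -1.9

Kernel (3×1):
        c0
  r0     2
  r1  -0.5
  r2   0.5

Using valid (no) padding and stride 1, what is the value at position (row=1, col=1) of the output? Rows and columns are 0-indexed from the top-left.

The receptive field on the input at this output position is [1.9 / 5 / 4.1]. Elementwise product with the kernel and sum: 1.9·2 + 5·-0.5 + 4.1·0.5.

3.35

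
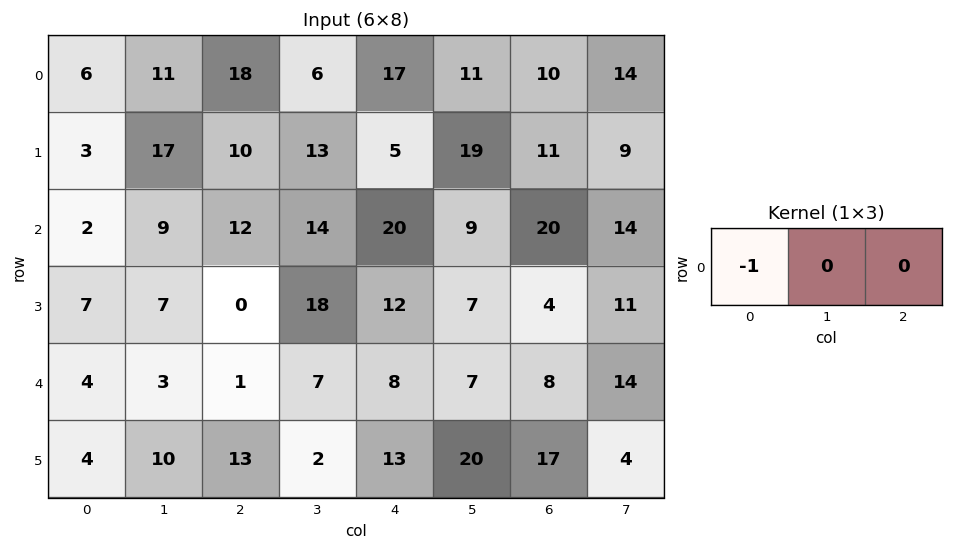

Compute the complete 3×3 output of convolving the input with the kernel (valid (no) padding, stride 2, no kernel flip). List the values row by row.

Output[0,0]: The receptive field on the input at this output position is [6 11 18]. Elementwise product with the kernel and sum: 6·-1.
Output[0,1]: The receptive field on the input at this output position is [18 6 17]. Elementwise product with the kernel and sum: 18·-1.

-6 -18 -17
-2 -12 -20
-4 -1 -8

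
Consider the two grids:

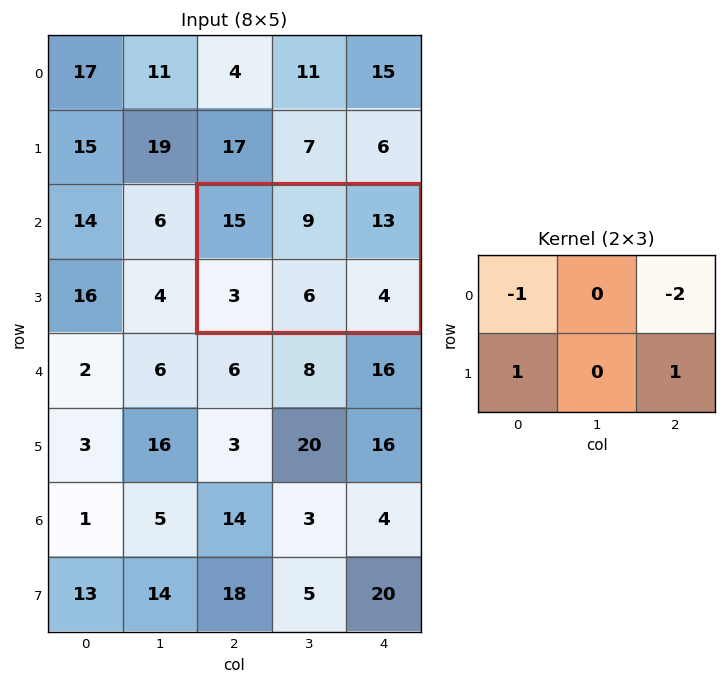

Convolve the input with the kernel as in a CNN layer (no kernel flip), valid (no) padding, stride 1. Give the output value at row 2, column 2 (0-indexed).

-34

The receptive field on the input at this output position is [15 9 13 / 3 6 4]. Elementwise product with the kernel and sum: 15·-1 + 13·-2 + 3·1 + 4·1.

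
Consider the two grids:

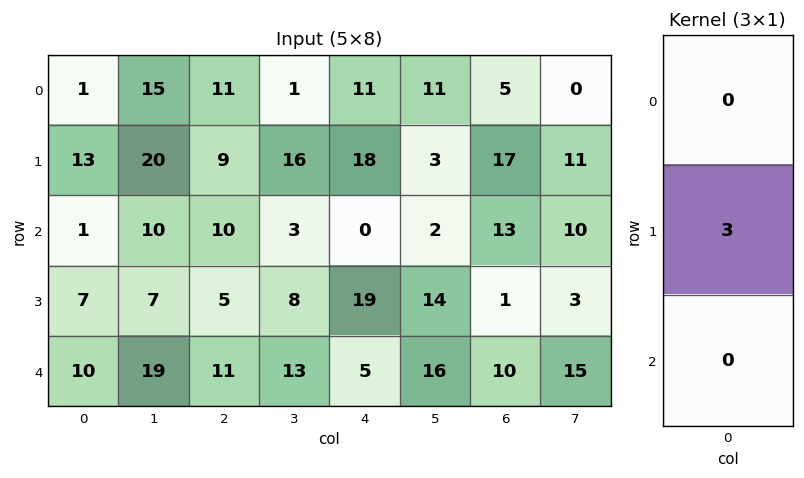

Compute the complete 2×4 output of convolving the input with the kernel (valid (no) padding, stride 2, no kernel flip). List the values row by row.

39 27 54 51
21 15 57 3

Output[0,0]: The receptive field on the input at this output position is [1 / 13 / 1]. Elementwise product with the kernel and sum: 13·3.
Output[0,1]: The receptive field on the input at this output position is [11 / 9 / 10]. Elementwise product with the kernel and sum: 9·3.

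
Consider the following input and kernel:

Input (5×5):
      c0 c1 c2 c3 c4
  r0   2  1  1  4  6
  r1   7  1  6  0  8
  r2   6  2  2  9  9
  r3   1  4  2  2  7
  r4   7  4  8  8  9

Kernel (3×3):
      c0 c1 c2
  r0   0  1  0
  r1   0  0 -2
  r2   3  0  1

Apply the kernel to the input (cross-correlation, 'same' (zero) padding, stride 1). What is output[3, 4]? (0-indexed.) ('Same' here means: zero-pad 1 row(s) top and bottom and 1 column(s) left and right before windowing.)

The receptive field on the zero-padded input at this output position is [9 9 0 / 2 7 0 / 8 9 0]. Elementwise product with the kernel and sum: 9·1 + 0·-2 + 8·3 + 0·1.

33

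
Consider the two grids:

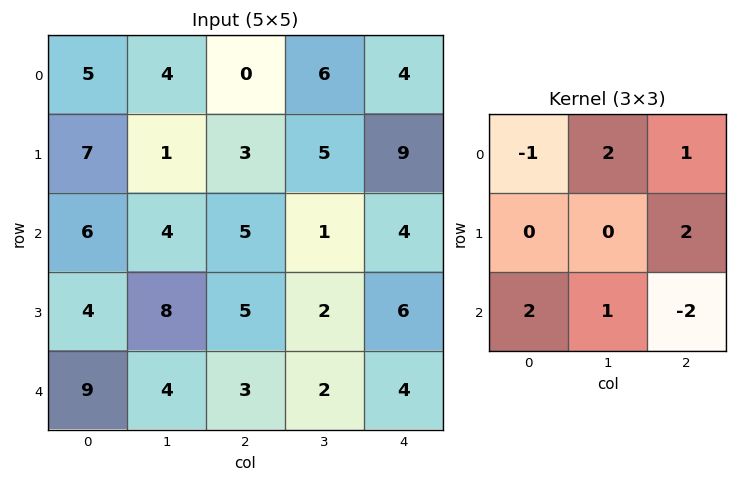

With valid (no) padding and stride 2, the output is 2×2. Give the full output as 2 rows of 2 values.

Output[0,0]: The receptive field on the input at this output position is [5 4 0 / 7 1 3 / 6 4 5]. Elementwise product with the kernel and sum: 5·-1 + 4·2 + 0·1 + 3·2 + 6·2 + 4·1 + 5·-2.
Output[0,1]: The receptive field on the input at this output position is [0 6 4 / 3 5 9 / 5 1 4]. Elementwise product with the kernel and sum: 0·-1 + 6·2 + 4·1 + 9·2 + 5·2 + 1·1 + 4·-2.

15 37
33 13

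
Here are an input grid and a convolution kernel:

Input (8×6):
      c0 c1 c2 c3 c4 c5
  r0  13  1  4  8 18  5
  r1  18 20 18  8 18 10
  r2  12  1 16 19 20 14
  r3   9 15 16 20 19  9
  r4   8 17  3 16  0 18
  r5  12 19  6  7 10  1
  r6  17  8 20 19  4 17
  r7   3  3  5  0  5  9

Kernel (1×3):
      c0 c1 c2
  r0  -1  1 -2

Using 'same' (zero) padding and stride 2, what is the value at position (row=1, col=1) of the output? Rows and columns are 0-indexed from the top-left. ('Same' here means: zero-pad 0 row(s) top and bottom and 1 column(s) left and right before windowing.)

-23

The receptive field on the zero-padded input at this output position is [1 16 19]. Elementwise product with the kernel and sum: 1·-1 + 16·1 + 19·-2.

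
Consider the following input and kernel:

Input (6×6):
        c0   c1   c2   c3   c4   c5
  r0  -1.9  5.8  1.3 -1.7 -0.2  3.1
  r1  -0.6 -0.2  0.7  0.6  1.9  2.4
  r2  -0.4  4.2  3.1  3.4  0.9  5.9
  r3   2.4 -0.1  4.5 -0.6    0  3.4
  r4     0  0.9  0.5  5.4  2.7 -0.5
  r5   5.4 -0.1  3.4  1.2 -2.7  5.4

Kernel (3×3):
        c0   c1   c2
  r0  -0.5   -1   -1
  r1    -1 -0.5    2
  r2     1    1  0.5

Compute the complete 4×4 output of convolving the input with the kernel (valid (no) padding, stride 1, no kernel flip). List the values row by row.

Output[0,0]: The receptive field on the input at this output position is [-1.9 5.8 1.3 / -0.6 -0.2 0.7 / -0.4 4.2 3.1]. Elementwise product with the kernel and sum: -1.9·-0.5 + 5.8·-1 + 1.3·-1 + -0.6·-1 + -0.2·-0.5 + 0.7·2 + -0.4·1 + 4.2·1 + 3.1·0.5.
Output[0,1]: The receptive field on the input at this output position is [5.8 1.3 -1.7 / -0.2 0.7 0.6 / 4.2 3.1 3.4]. Elementwise product with the kernel and sum: 5.8·-0.5 + 1.3·-1 + -1.7·-1 + -0.2·-1 + 0.7·-0.5 + 0.6·2 + 4.2·1 + 3.1·1 + 3.4·0.5.

1.3 7.55 11 8.45
8.85 3.95 -1.95 4.45
0.7 -7.85 -2.8 6.75
1.95 9.7 3.8 -9.65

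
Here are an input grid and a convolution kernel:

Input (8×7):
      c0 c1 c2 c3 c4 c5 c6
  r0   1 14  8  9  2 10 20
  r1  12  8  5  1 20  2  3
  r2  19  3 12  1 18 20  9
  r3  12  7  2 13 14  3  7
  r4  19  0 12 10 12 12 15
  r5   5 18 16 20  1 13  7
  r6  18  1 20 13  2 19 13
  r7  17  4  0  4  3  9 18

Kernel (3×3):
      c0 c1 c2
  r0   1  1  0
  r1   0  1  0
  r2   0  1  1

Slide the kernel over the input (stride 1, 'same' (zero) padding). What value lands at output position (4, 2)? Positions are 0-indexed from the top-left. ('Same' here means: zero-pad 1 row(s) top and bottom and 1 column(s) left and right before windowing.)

57

The receptive field on the zero-padded input at this output position is [7 2 13 / 0 12 10 / 18 16 20]. Elementwise product with the kernel and sum: 7·1 + 2·1 + 12·1 + 16·1 + 20·1.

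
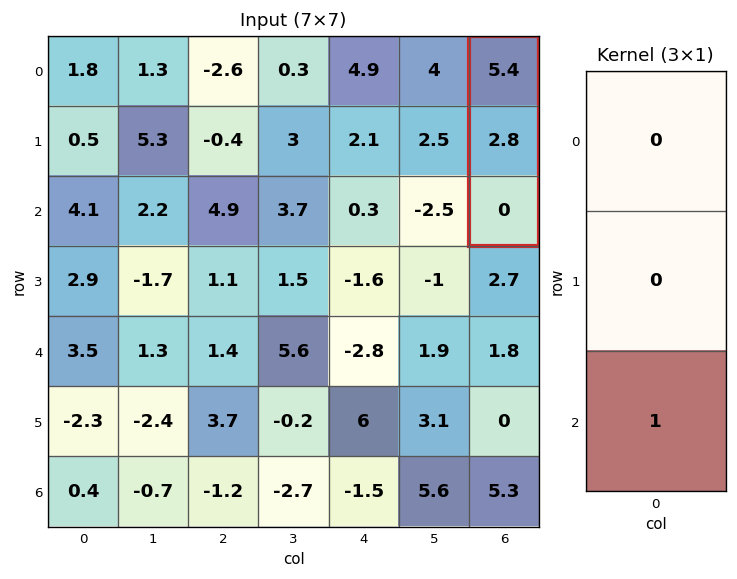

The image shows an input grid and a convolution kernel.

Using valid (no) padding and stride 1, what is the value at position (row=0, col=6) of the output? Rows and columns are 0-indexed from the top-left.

0

The receptive field on the input at this output position is [5.4 / 2.8 / 0]. Elementwise product with the kernel and sum: 0·1.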